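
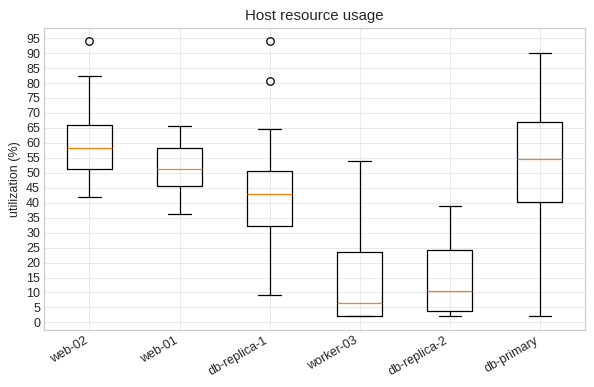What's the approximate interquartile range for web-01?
≈ 15

Q3 ≈ 60, Q1 ≈ 45; IQR ≈ 15.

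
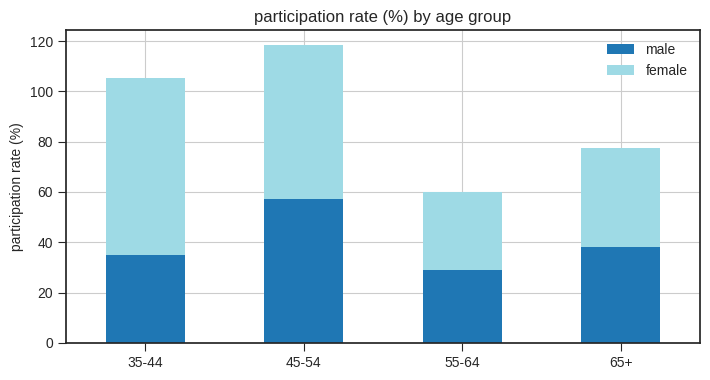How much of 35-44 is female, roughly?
≈ 70

female top ≈ 110, bottom ≈ 40; segment ≈ 70.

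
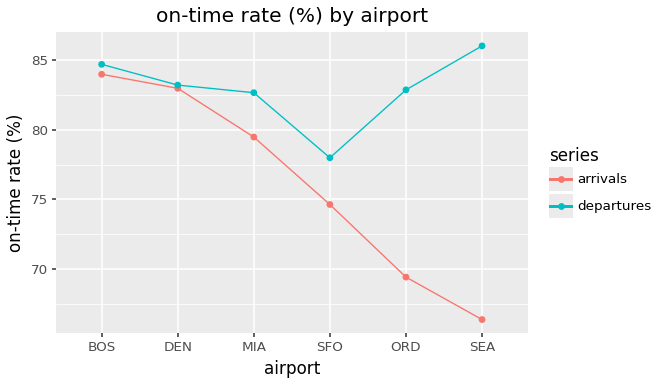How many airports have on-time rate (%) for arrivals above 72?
Above 72: BOS, DEN, MIA, SFO.

4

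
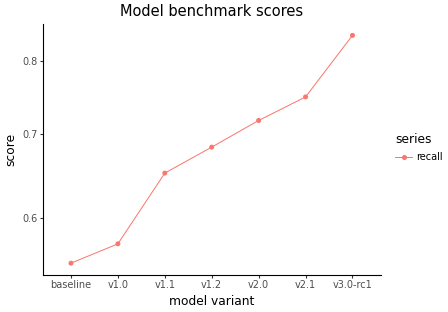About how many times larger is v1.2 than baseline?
v1.2 ≈ 0.70, baseline ≈ 0.55; 0.70/0.55 ≈ 1.27.

≈ 1.27×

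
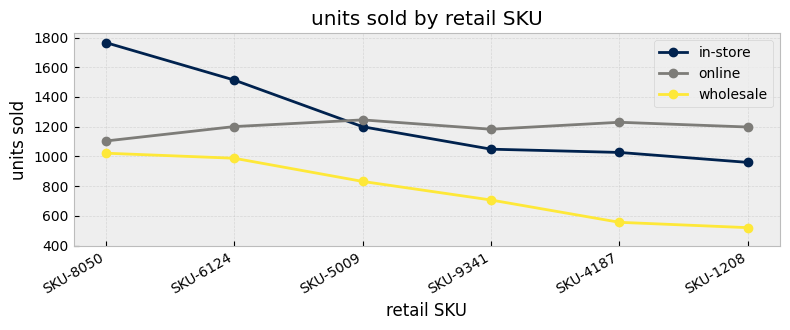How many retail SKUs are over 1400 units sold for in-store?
2

Above 1400: SKU-8050, SKU-6124.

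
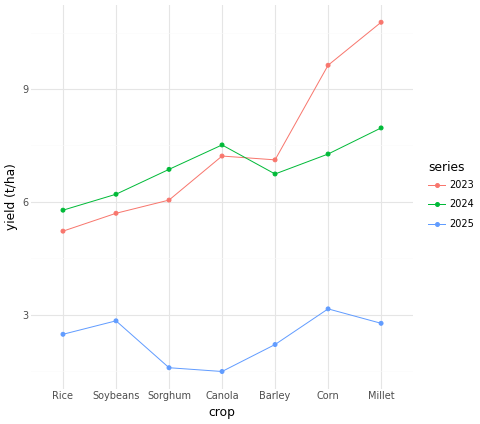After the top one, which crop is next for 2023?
Corn

Top 3 for 2023: Millet ≈ 11, Corn ≈ 10, Canola ≈ 7.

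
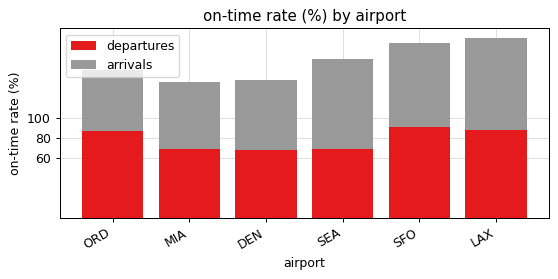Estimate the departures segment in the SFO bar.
≈ 100

departures top ≈ 100, bottom ≈ 0; segment ≈ 100.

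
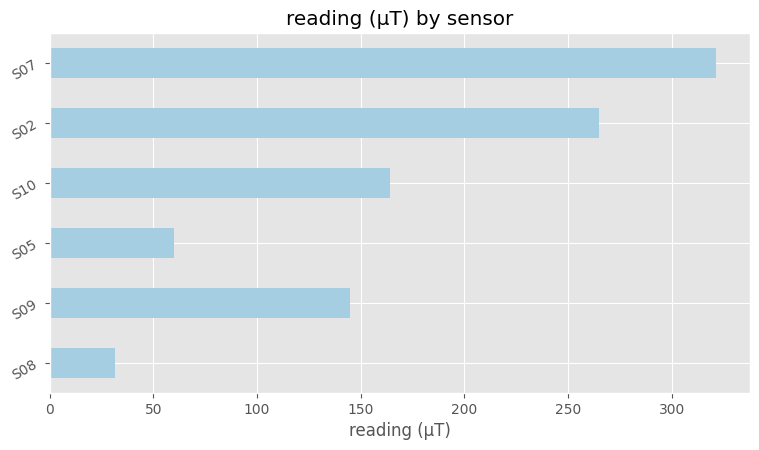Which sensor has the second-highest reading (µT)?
S02

Top 3: S07 ≈ 300, S02 ≈ 250, S10 ≈ 150.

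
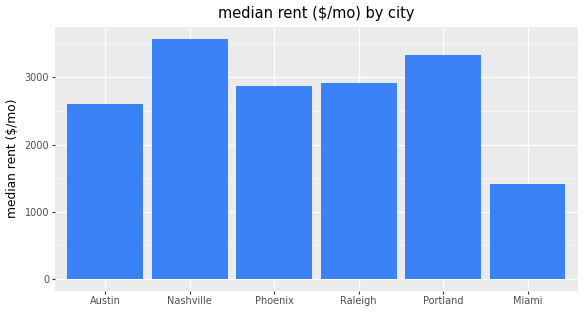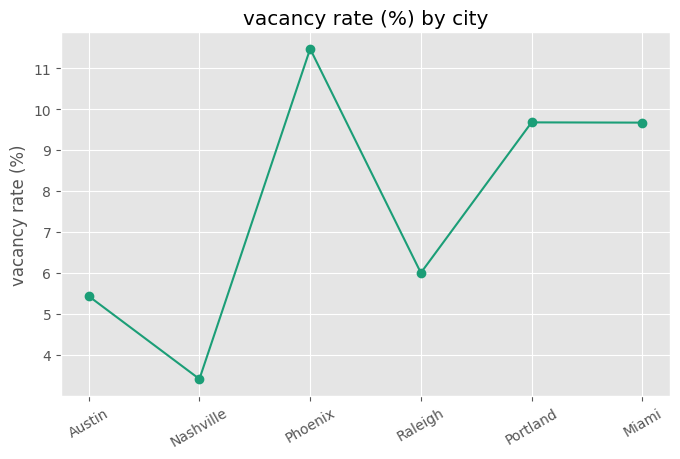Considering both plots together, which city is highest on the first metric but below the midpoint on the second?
Nashville

Chart 2 median vacancy rate (%) ≈ 8; below-median cities: Austin, Nashville, Raleigh. Among those, Nashville has the highest median rent ($/mo) (≈ 3500).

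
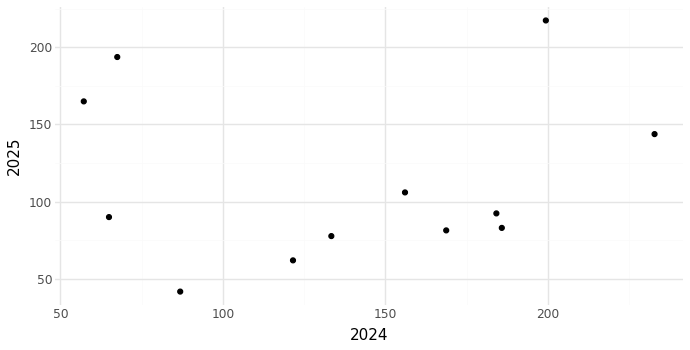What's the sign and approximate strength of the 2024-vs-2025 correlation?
Points are roughly uncorrelated; weak (|r| ≈ 0.1).

no clear correlation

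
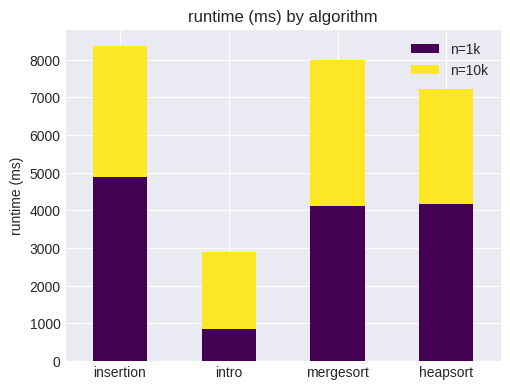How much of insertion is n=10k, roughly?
n=10k top ≈ 8000, bottom ≈ 5000; segment ≈ 3000.

≈ 3000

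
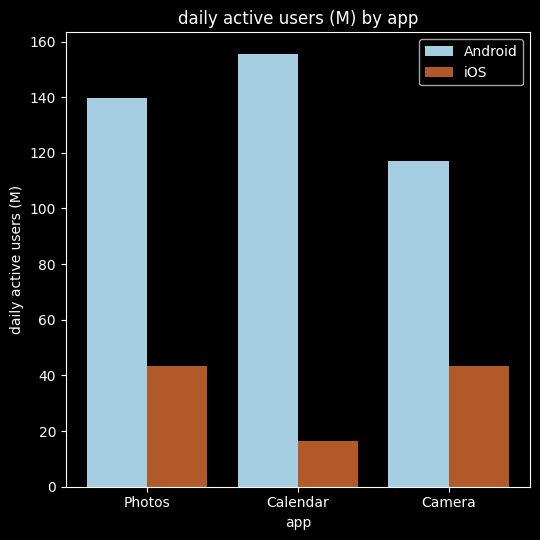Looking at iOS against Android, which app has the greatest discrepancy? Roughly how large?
Calendar, ≈ 140 M

Calendar: iOS ≈ 20, Android ≈ 160 → gap ≈ 140. Next-largest (Photos) is only ≈ 100.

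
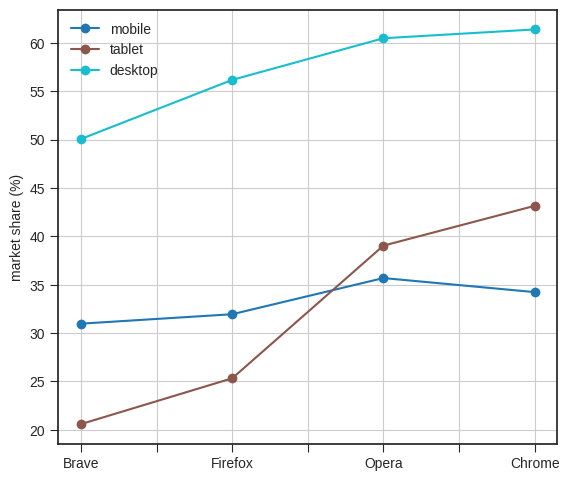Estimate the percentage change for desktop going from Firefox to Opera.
Firefox ≈ 55, Opera ≈ 60; (60 − 55) / 55 ≈ +9.1%.

≈ +9.1%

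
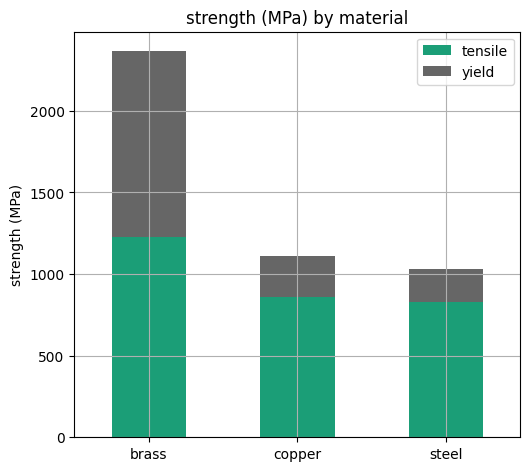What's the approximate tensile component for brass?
≈ 1200

tensile top ≈ 1200, bottom ≈ 0; segment ≈ 1200.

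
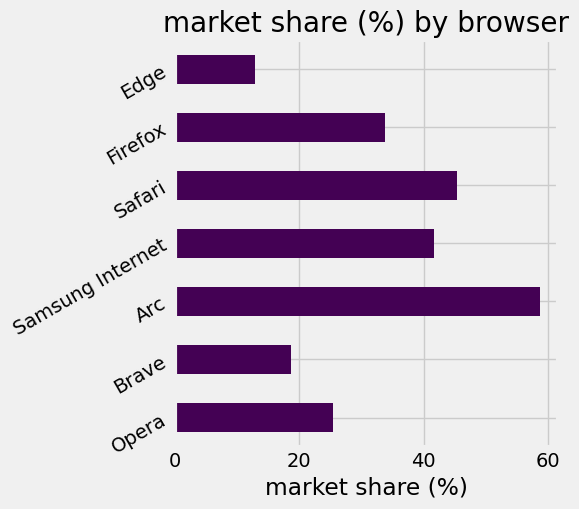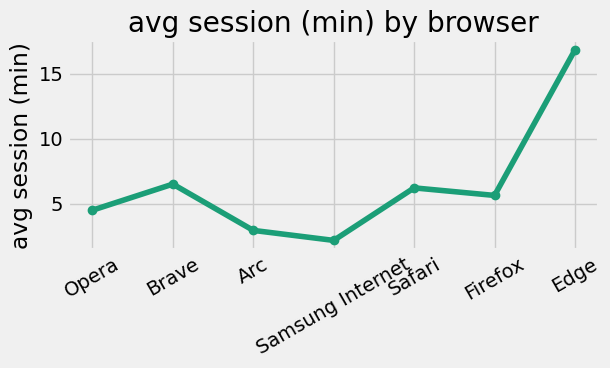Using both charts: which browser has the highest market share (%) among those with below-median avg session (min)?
Chart 2 median avg session (min) ≈ 6; below-median browsers: Opera, Arc, Samsung Internet. Among those, Arc has the highest market share (%) (≈ 60).

Arc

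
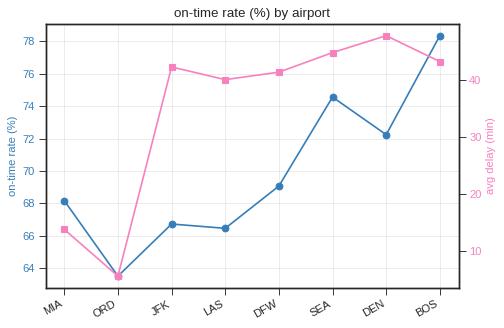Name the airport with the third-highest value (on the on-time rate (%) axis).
Top 4 (on the on-time rate (%) axis): BOS ≈ 78, SEA ≈ 74, DEN ≈ 72, DFW ≈ 70.

DEN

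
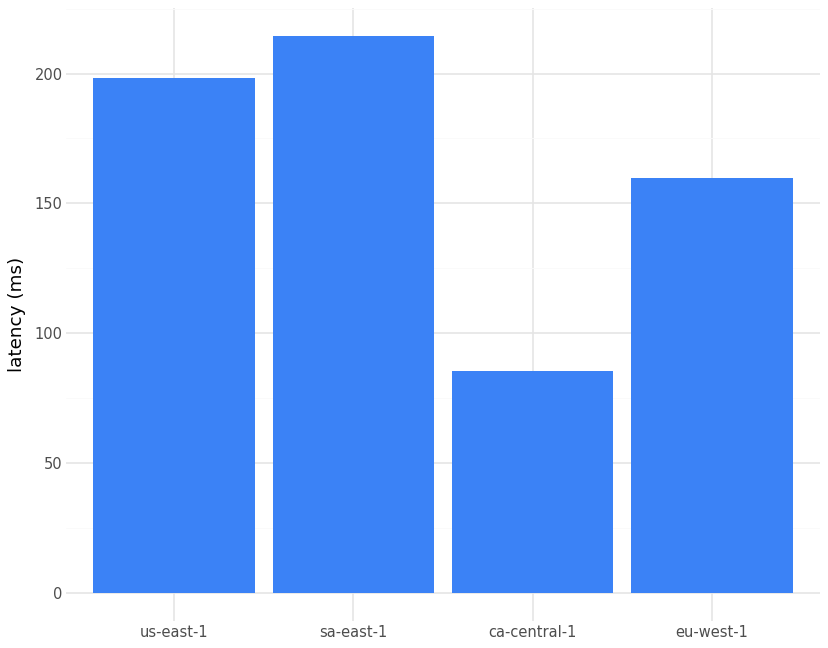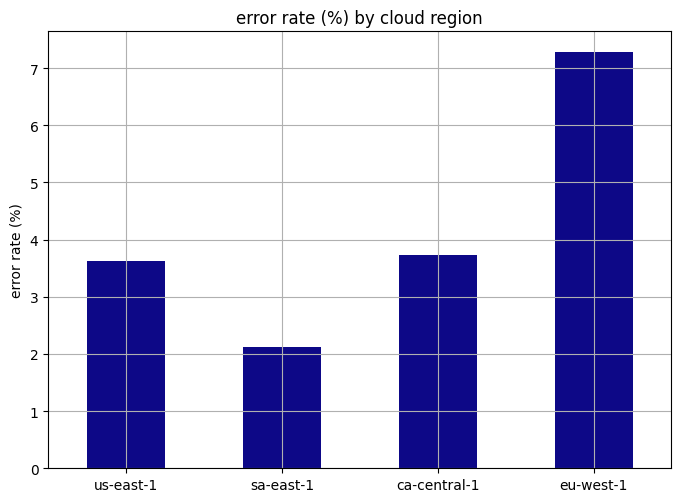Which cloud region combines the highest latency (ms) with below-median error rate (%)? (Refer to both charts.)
sa-east-1

Chart 2 median error rate (%) ≈ 4; below-median cloud regions: us-east-1, sa-east-1. Among those, sa-east-1 has the highest latency (ms) (≈ 220).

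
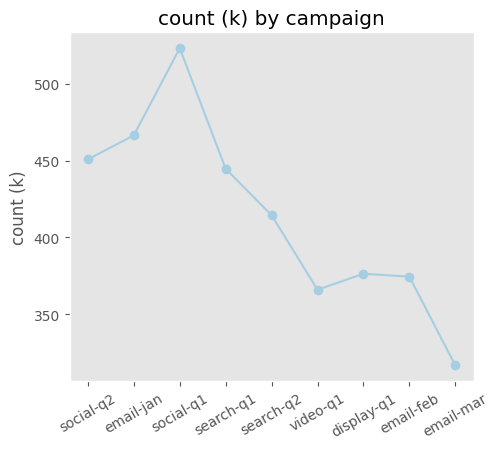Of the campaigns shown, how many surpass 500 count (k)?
1

Above 500: social-q1.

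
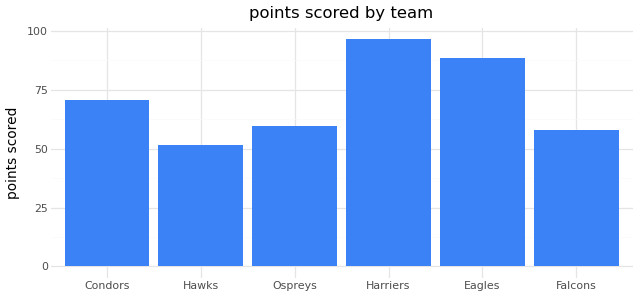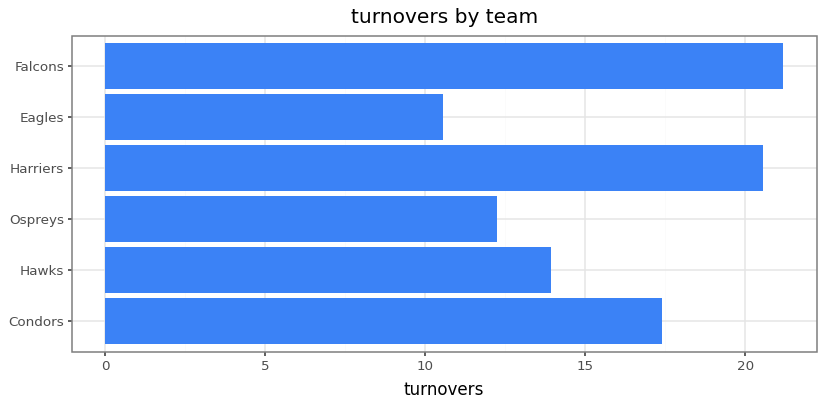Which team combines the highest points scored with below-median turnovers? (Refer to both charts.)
Chart 2 median turnovers ≈ 16; below-median teams: Hawks, Ospreys, Eagles. Among those, Eagles has the highest points scored (≈ 90).

Eagles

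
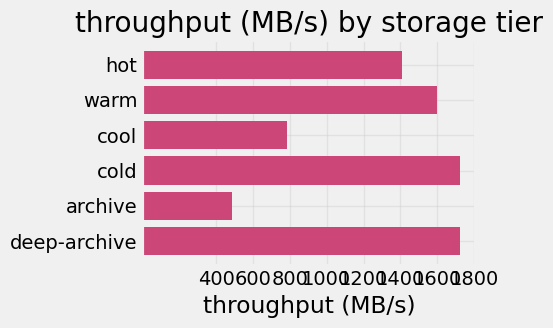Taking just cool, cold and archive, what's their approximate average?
(800 + 1800 + 400) / 3 ≈ 1000.

≈ 1000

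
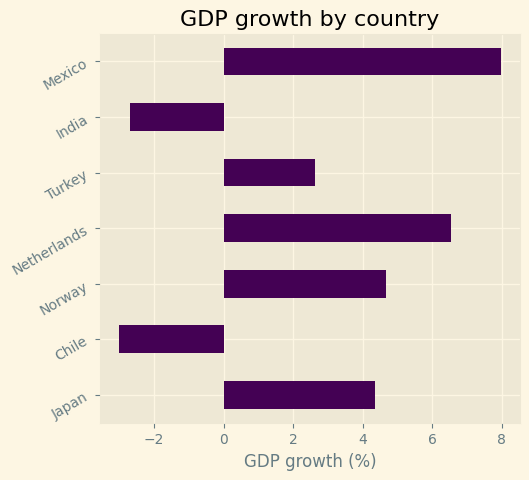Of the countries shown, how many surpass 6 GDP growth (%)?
2

Above 6: Netherlands, Mexico.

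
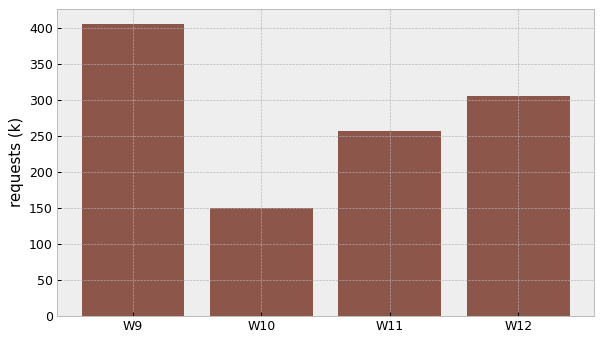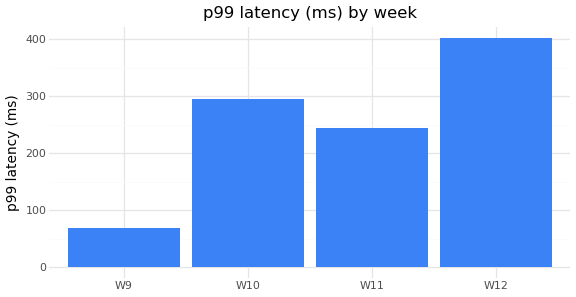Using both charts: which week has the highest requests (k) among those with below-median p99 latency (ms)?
W9

Chart 2 median p99 latency (ms) ≈ 250; below-median weeks: W9, W11. Among those, W9 has the highest requests (k) (≈ 400).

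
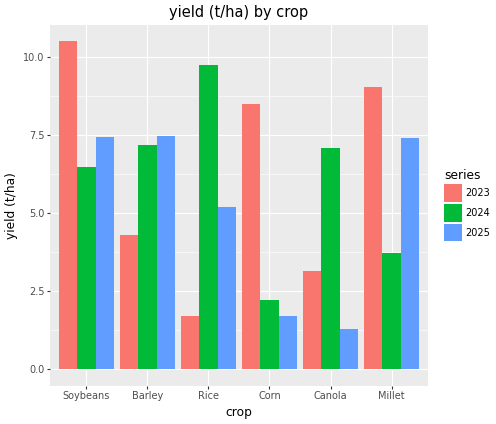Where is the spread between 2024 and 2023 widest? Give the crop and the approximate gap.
Rice: 2024 ≈ 10, 2023 ≈ 2 → gap ≈ 8. Next-largest (Corn) is only ≈ 7.

Rice, ≈ 8 t/ha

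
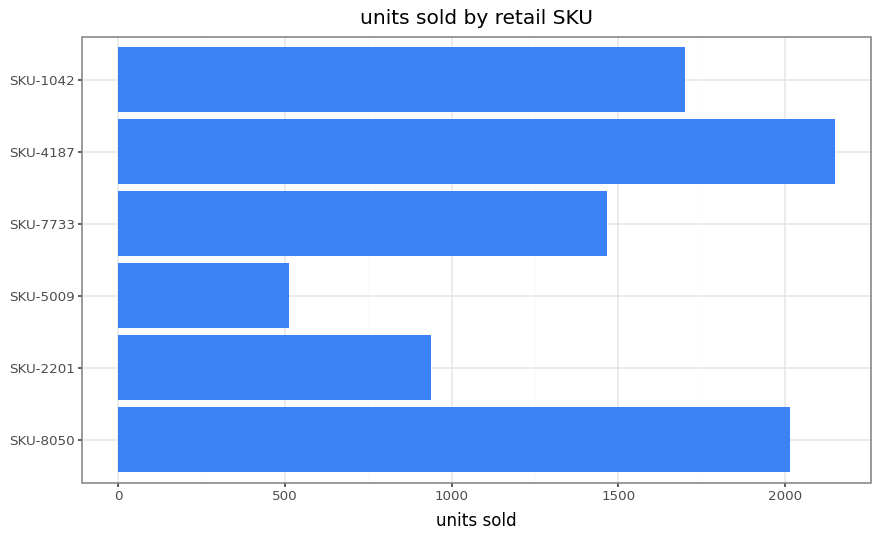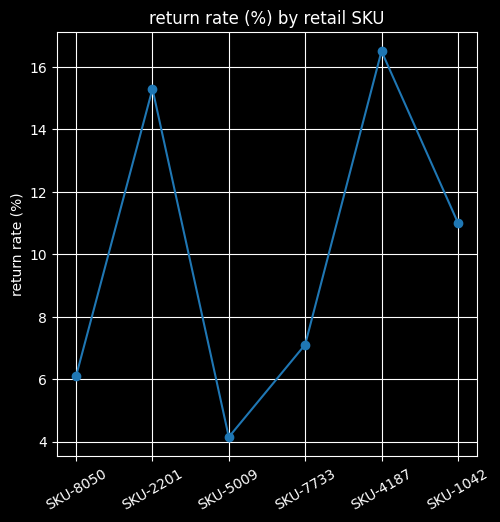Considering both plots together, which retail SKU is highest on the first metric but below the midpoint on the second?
Chart 2 median return rate (%) ≈ 10; below-median retail SKUs: SKU-8050, SKU-5009, SKU-7733. Among those, SKU-8050 has the highest units sold (≈ 2000).

SKU-8050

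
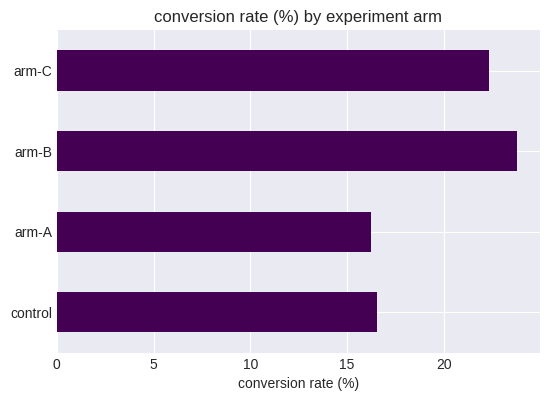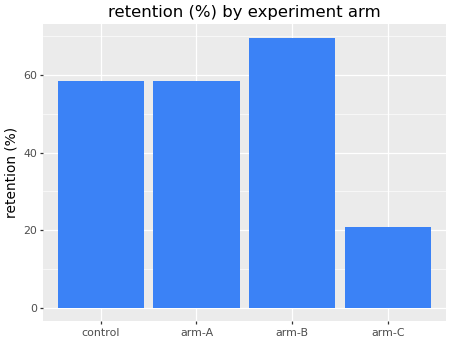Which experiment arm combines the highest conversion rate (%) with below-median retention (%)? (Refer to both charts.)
Chart 2 median retention (%) ≈ 60; below-median experiment arms: control, arm-C. Among those, arm-C has the highest conversion rate (%) (≈ 20).

arm-C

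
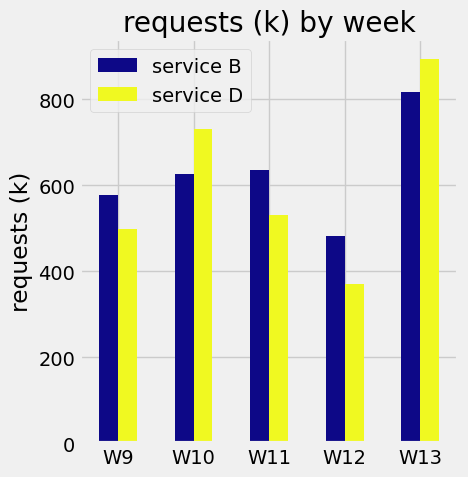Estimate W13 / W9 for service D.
W13 ≈ 900, W9 ≈ 500; 900/500 ≈ 1.8.

≈ 1.8×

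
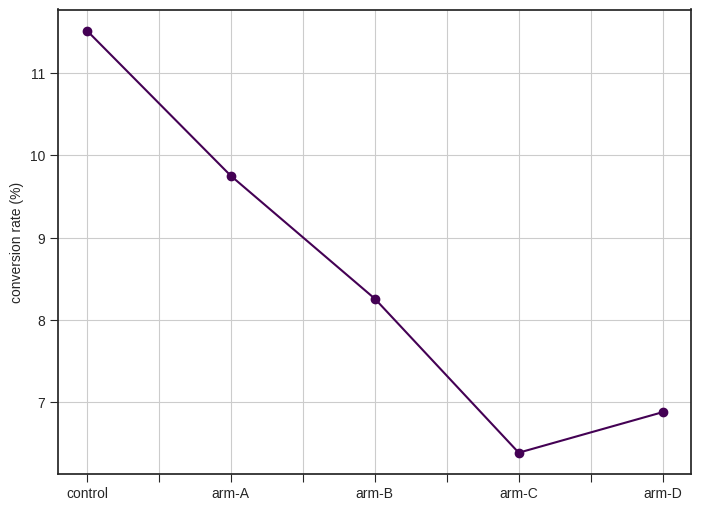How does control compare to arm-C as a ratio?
control ≈ 11.5, arm-C ≈ 6.5; 11.5/6.5 ≈ 1.77.

≈ 1.77×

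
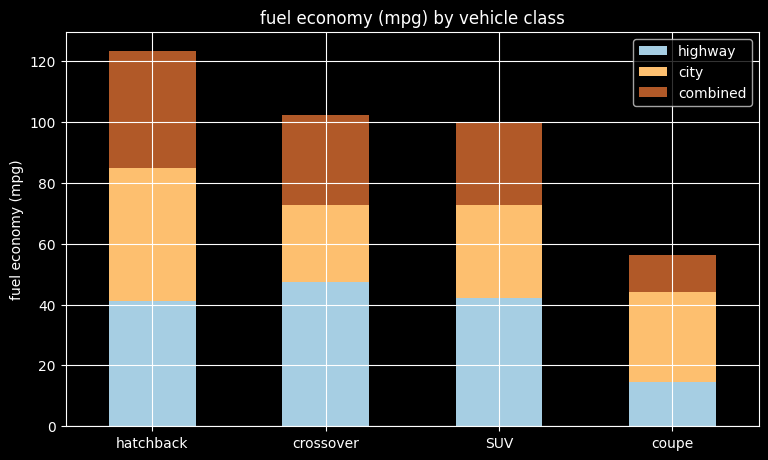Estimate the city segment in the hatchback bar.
≈ 40

city top ≈ 80, bottom ≈ 40; segment ≈ 40.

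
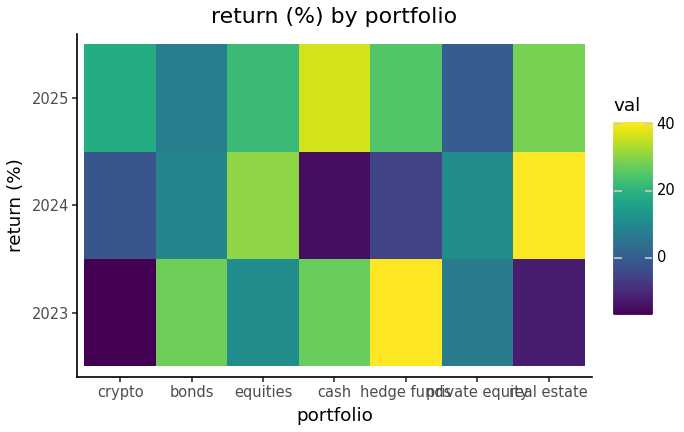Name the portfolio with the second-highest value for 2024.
Top 3 for 2024: real estate ≈ 40, equities ≈ 30, private equity ≈ 10.

equities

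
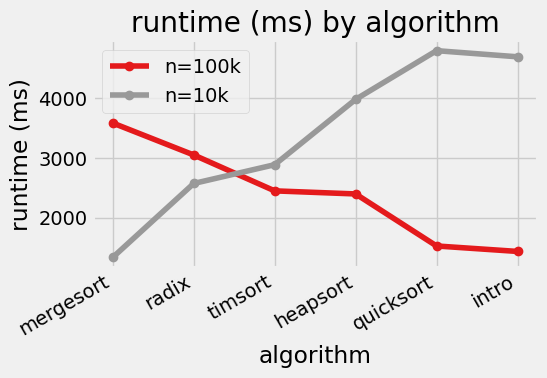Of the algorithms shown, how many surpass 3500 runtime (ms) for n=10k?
Above 3500: heapsort, quicksort, intro.

3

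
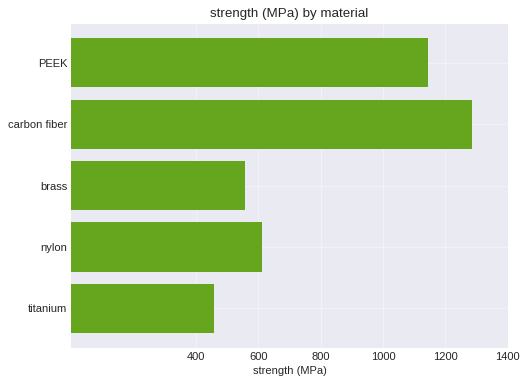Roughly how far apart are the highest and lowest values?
Max carbon fiber ≈ 1200, min titanium ≈ 400; range ≈ 800.

≈ 800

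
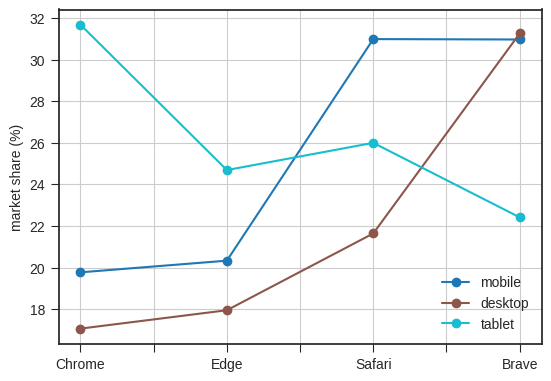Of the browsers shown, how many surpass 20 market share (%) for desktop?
Above 20: Safari, Brave.

2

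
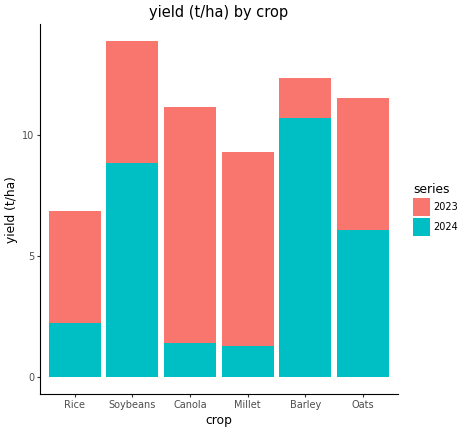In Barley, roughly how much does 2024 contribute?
2024 top ≈ 10, bottom ≈ 0; segment ≈ 10.

≈ 10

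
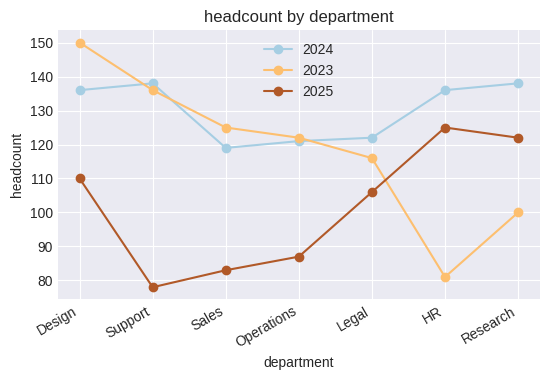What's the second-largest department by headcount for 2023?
Top 3 for 2023: Design ≈ 150, Support ≈ 140, Sales ≈ 120.

Support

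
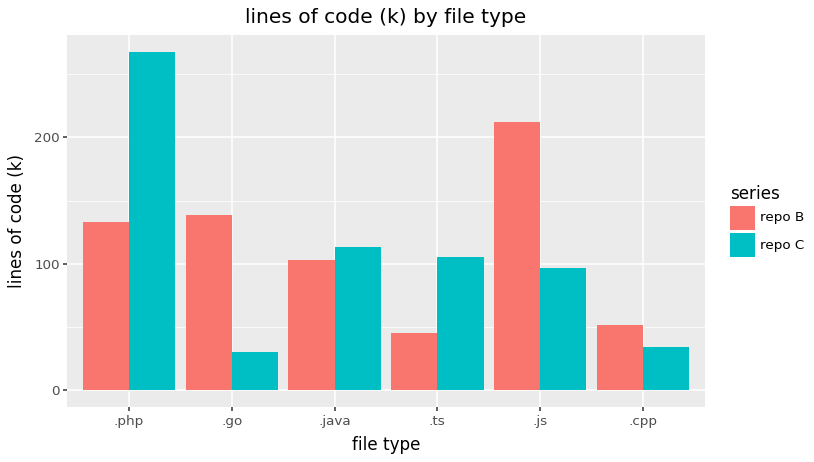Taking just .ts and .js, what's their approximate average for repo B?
(50 + 200) / 2 ≈ 125.

≈ 125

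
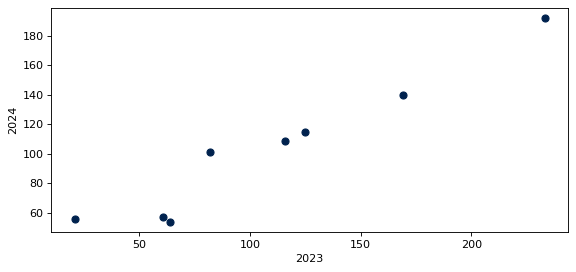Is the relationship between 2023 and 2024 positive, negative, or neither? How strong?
Points are positively correlated; strong (|r| ≈ 1.0).

positive, strong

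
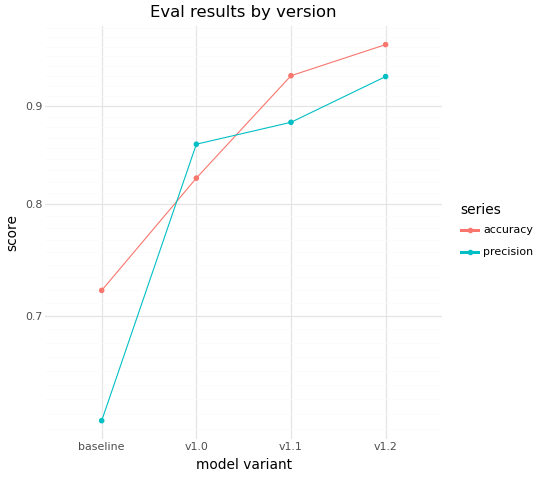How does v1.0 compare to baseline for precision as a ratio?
≈ 1.42×

v1.0 ≈ 0.85, baseline ≈ 0.60; 0.85/0.60 ≈ 1.42.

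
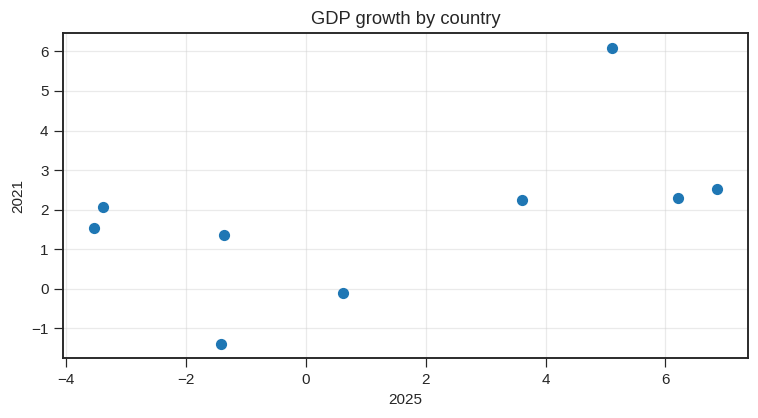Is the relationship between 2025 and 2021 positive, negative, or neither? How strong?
Points are positively correlated; moderate (|r| ≈ 0.5).

positive, moderate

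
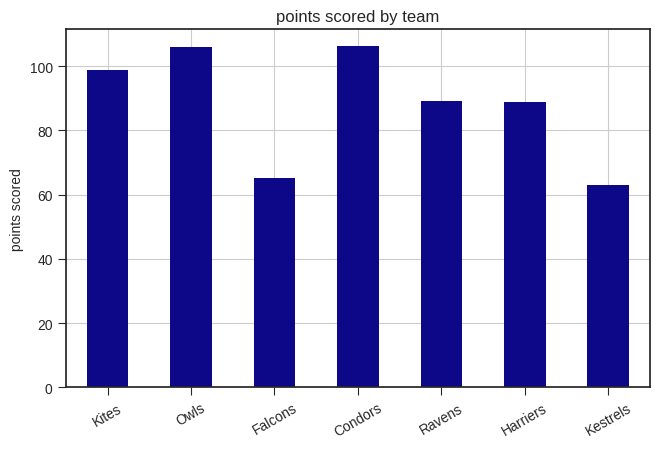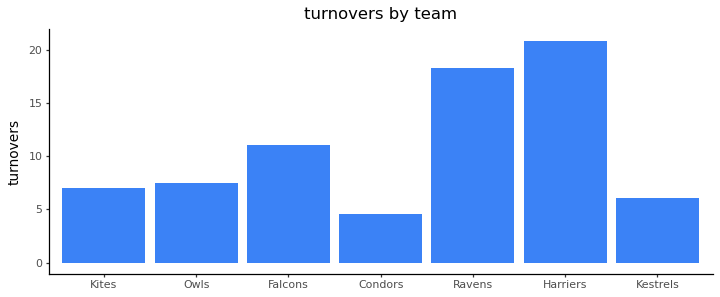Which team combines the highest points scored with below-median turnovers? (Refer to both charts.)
Condors

Chart 2 median turnovers ≈ 8; below-median teams: Kites, Condors, Kestrels. Among those, Condors has the highest points scored (≈ 110).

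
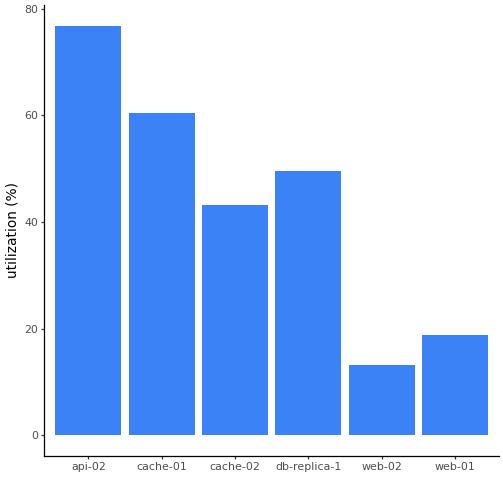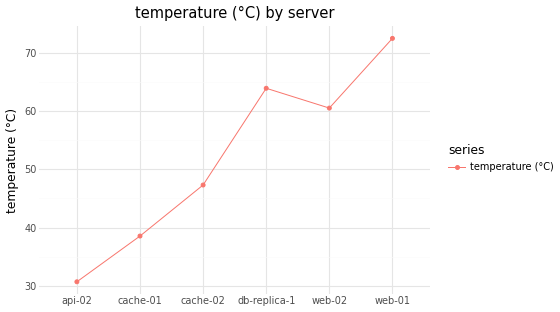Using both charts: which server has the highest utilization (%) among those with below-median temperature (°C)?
api-02

Chart 2 median temperature (°C) ≈ 50; below-median servers: api-02, cache-01, cache-02. Among those, api-02 has the highest utilization (%) (≈ 80).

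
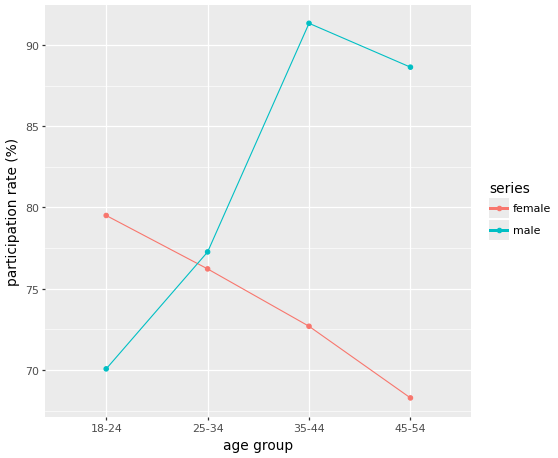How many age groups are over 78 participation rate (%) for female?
1

Above 78: 18-24.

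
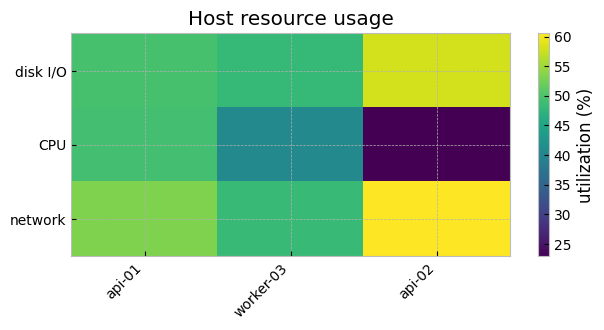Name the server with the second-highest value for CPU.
Top 3 for CPU: api-01 ≈ 50, worker-03 ≈ 40, api-02 ≈ 25.

worker-03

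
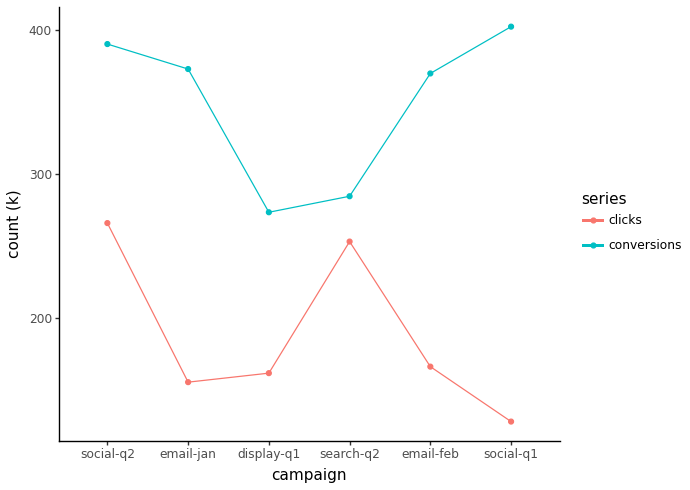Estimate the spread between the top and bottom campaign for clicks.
Max social-q2 ≈ 275, min social-q1 ≈ 125; range ≈ 150.

≈ 150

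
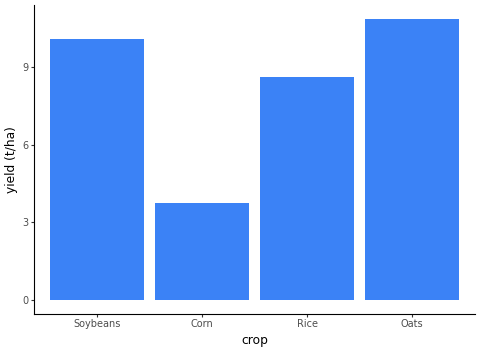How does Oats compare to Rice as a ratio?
Oats ≈ 11, Rice ≈ 9; 11/9 ≈ 1.22.

≈ 1.22×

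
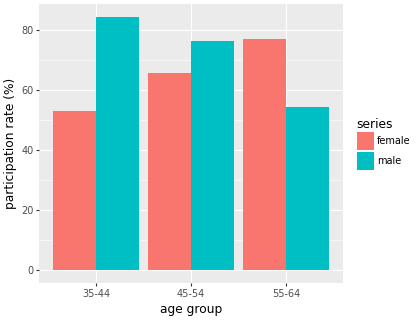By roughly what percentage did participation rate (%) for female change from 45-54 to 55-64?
≈ +14.3%

45-54 ≈ 70, 55-64 ≈ 80; (80 − 70) / 70 ≈ +14.3%.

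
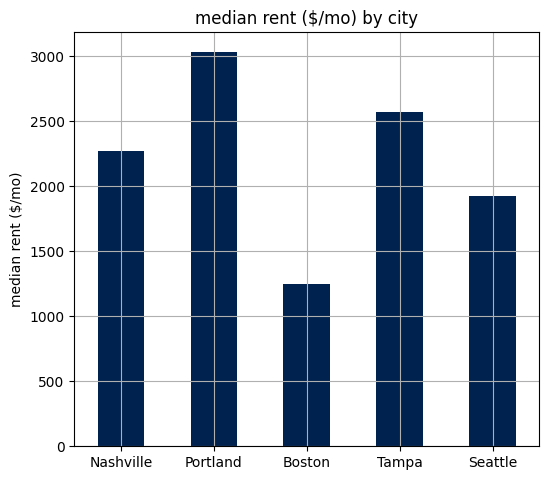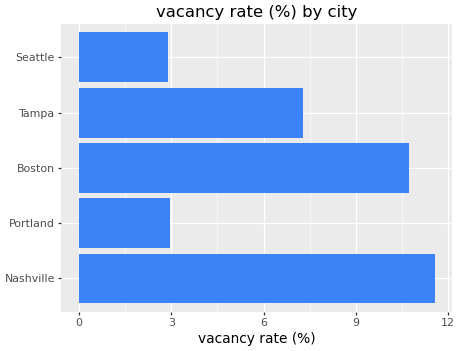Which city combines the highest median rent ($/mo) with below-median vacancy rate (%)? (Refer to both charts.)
Portland

Chart 2 median vacancy rate (%) ≈ 8; below-median cities: Portland, Seattle. Among those, Portland has the highest median rent ($/mo) (≈ 3000).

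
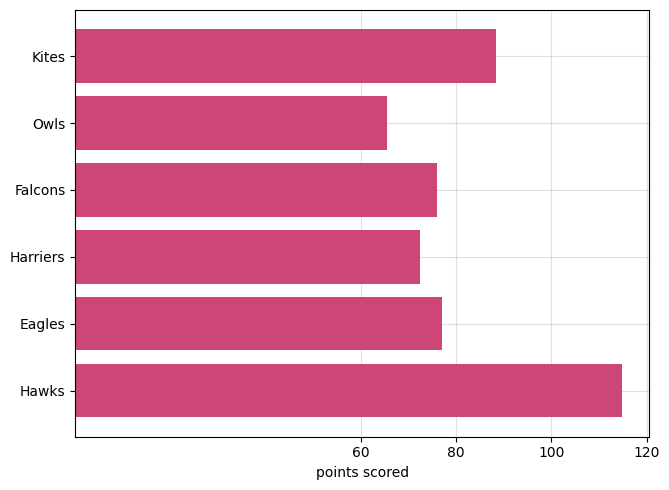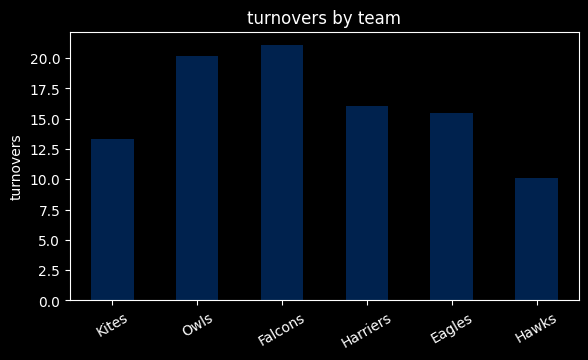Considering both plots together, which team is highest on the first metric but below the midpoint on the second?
Chart 2 median turnovers ≈ 16; below-median teams: Kites, Eagles, Hawks. Among those, Hawks has the highest points scored (≈ 120).

Hawks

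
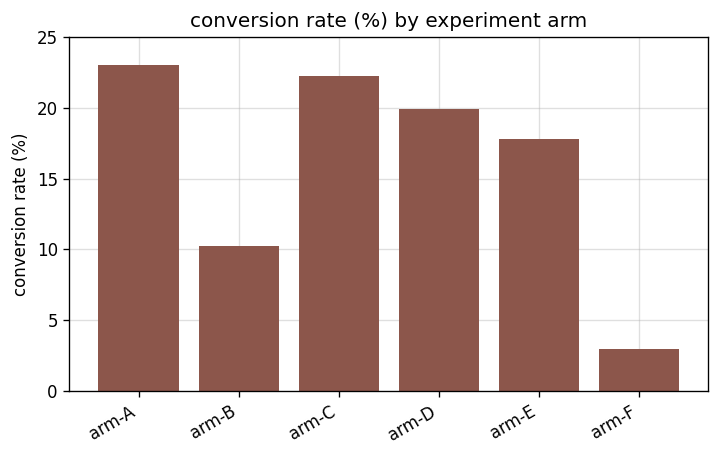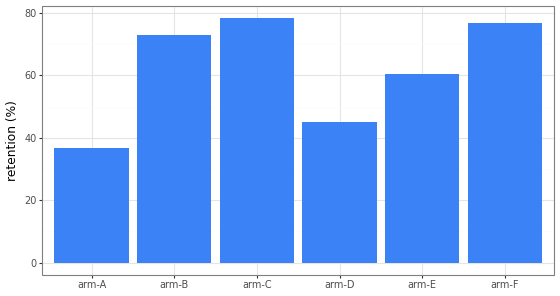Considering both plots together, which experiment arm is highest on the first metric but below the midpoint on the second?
arm-A

Chart 2 median retention (%) ≈ 70; below-median experiment arms: arm-A, arm-D, arm-E. Among those, arm-A has the highest conversion rate (%) (≈ 25).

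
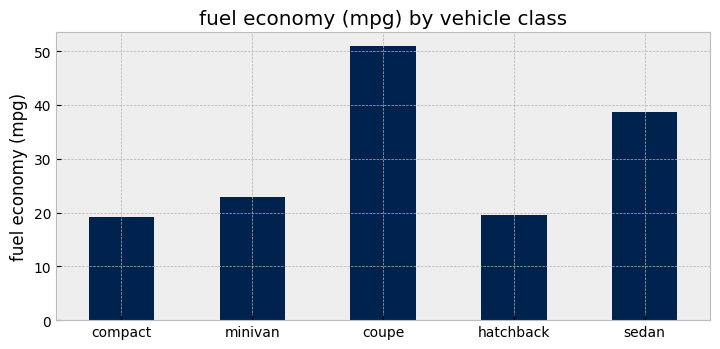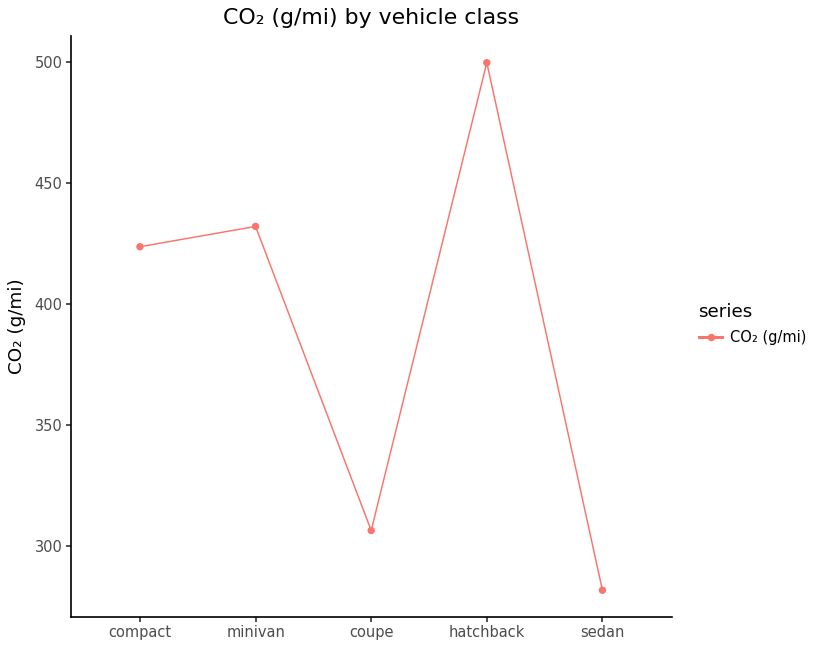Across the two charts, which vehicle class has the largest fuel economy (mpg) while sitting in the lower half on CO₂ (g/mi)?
coupe

Chart 2 median CO₂ (g/mi) ≈ 400; below-median vehicle classes: coupe, sedan. Among those, coupe has the highest fuel economy (mpg) (≈ 50).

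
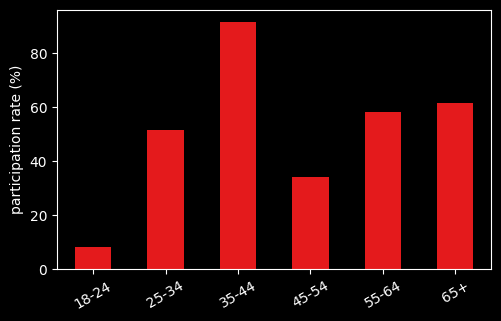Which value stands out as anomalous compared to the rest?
18-24 ≈ 10; the rest sit between ≈ 30 and ≈ 90.

18-24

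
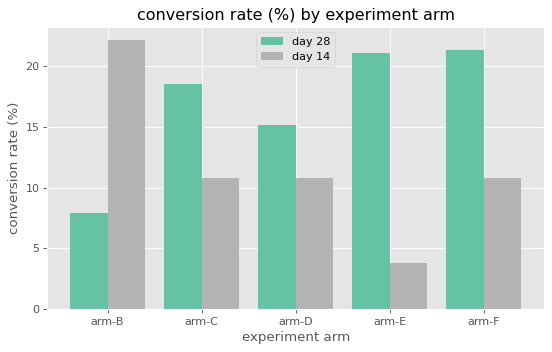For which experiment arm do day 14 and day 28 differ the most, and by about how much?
arm-E, ≈ 18 %

arm-E: day 14 ≈ 4, day 28 ≈ 22 → gap ≈ 18. Next-largest (arm-B) is only ≈ 14.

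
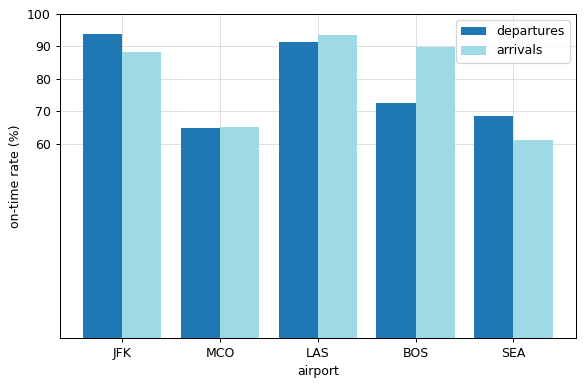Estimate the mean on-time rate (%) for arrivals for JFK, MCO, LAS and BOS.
(90 + 70 + 90 + 90) / 4 ≈ 85.

≈ 85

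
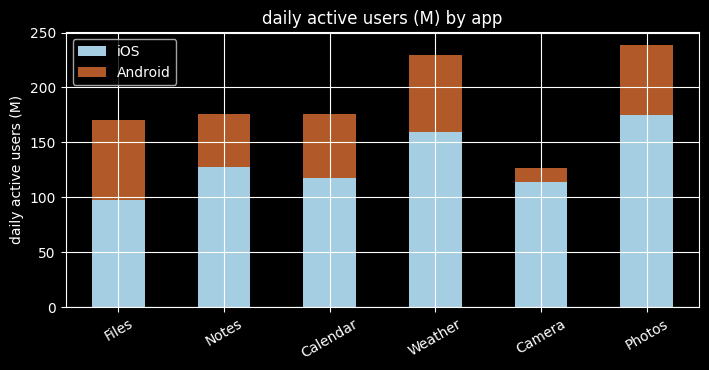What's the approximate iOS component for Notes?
iOS top ≈ 120, bottom ≈ 0; segment ≈ 120.

≈ 120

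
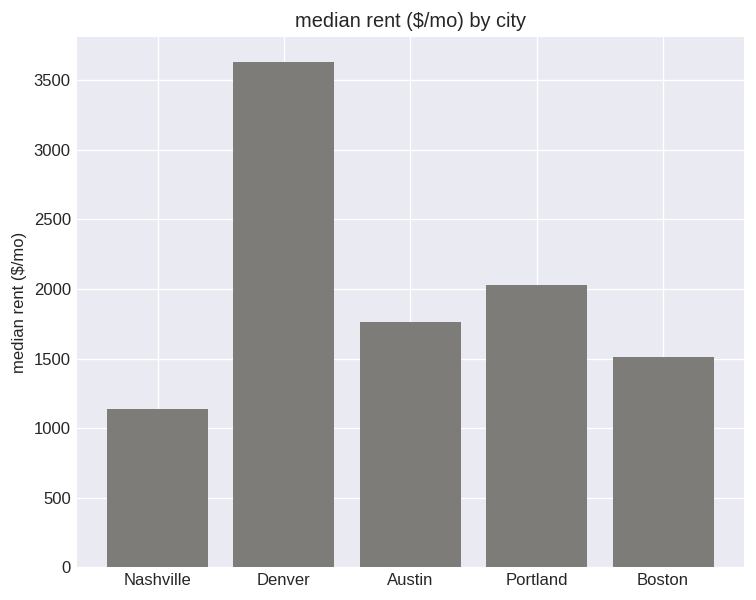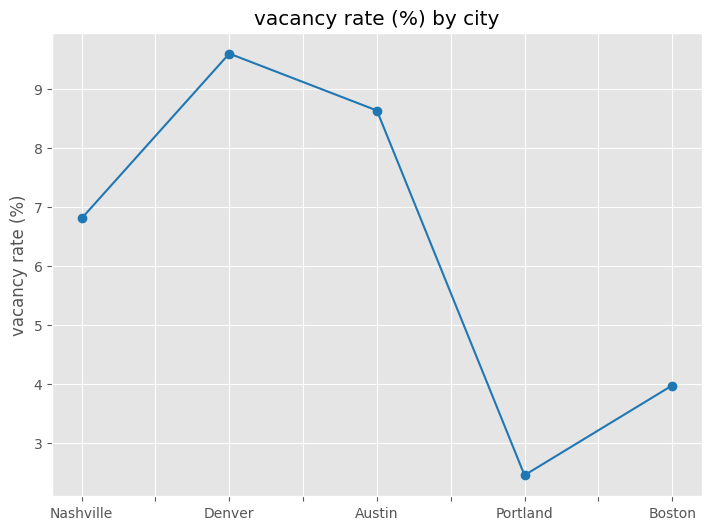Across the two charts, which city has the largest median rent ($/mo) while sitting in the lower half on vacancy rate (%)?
Chart 2 median vacancy rate (%) ≈ 7; below-median cities: Portland, Boston. Among those, Portland has the highest median rent ($/mo) (≈ 2000).

Portland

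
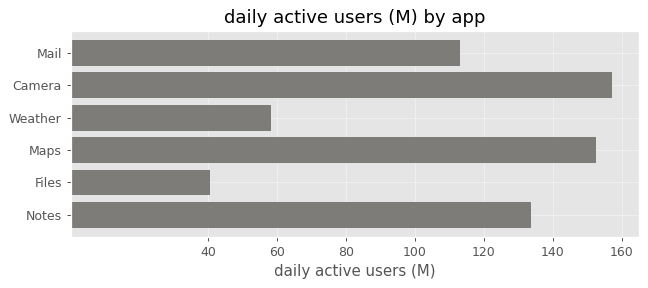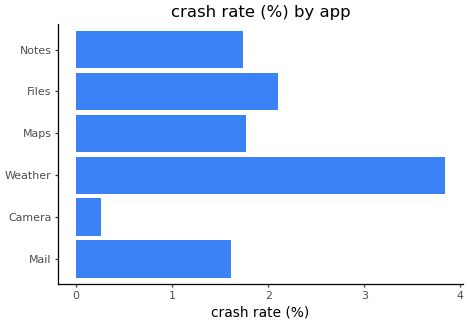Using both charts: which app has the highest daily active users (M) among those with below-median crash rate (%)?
Camera

Chart 2 median crash rate (%) ≈ 2; below-median apps: Mail, Camera, Notes. Among those, Camera has the highest daily active users (M) (≈ 160).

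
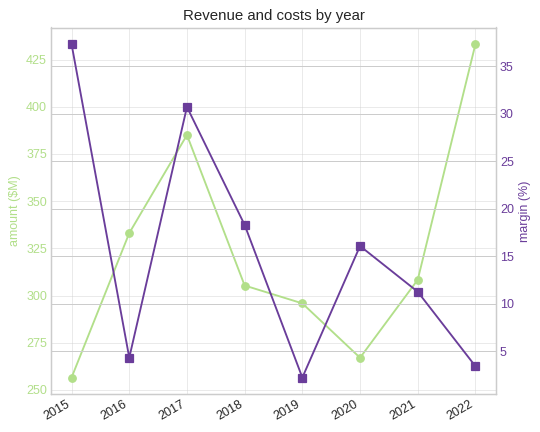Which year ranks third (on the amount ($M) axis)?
2016

Top 4 (on the amount ($M) axis): 2022 ≈ 440, 2017 ≈ 380, 2016 ≈ 340, 2021 ≈ 300.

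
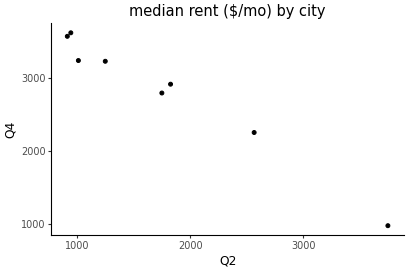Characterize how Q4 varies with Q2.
negative, strong

Points are negatively correlated; strong (|r| ≈ 1.0).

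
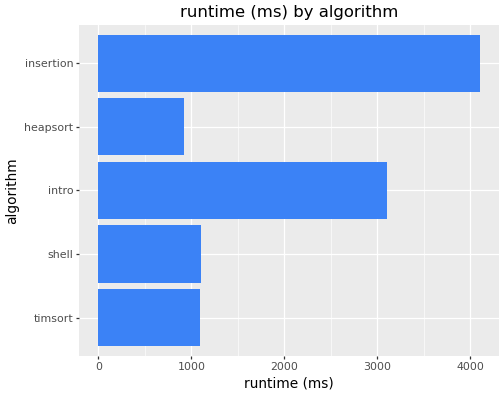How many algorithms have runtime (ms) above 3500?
Above 3500: insertion.

1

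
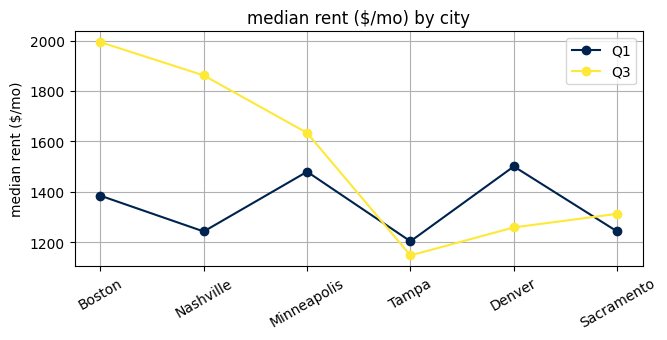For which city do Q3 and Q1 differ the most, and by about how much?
Nashville, ≈ 700 $/mo

Nashville: Q3 ≈ 1900, Q1 ≈ 1200 → gap ≈ 700. Next-largest (Boston) is only ≈ 600.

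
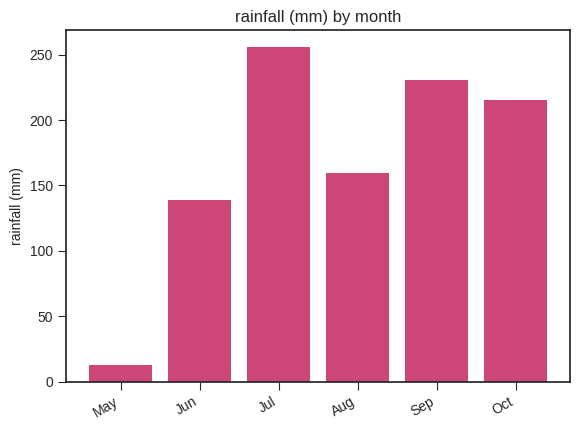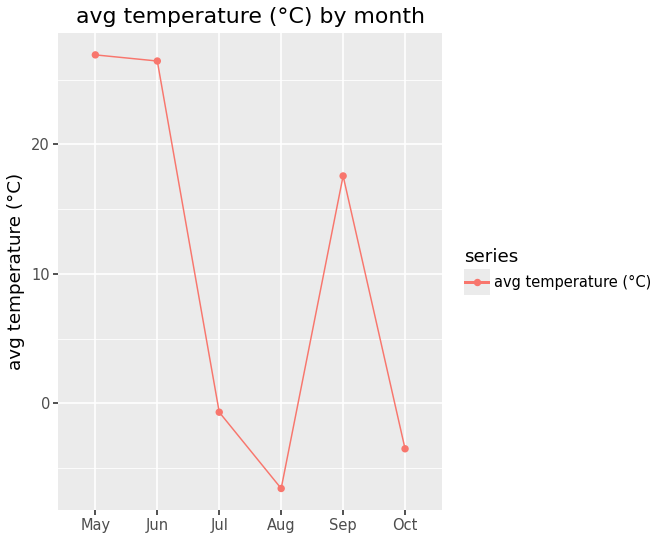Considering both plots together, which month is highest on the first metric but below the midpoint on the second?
Jul

Chart 2 median avg temperature (°C) ≈ 10; below-median months: Jul, Aug, Oct. Among those, Jul has the highest rainfall (mm) (≈ 250).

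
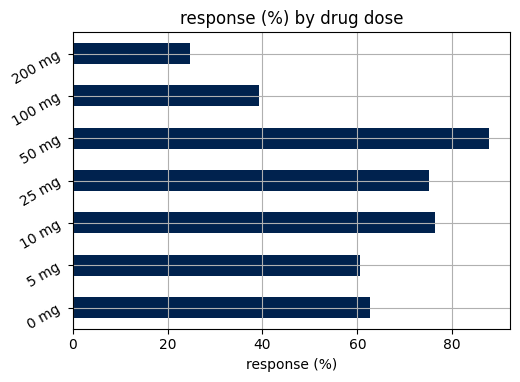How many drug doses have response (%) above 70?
Above 70: 10 mg, 25 mg, 50 mg.

3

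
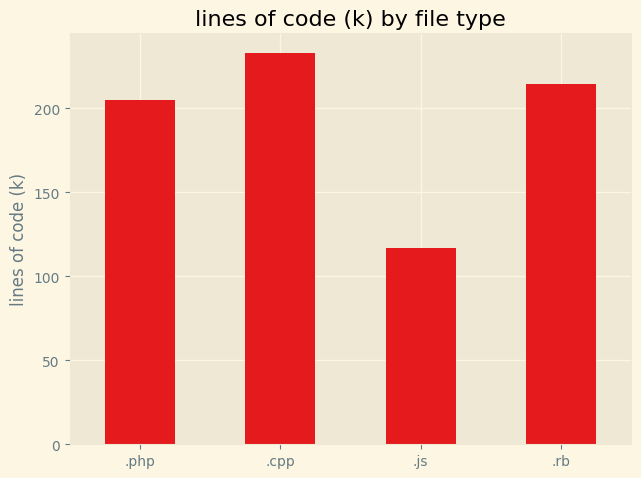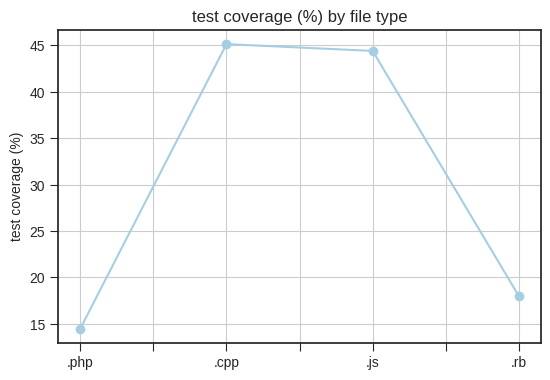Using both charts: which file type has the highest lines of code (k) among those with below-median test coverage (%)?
Chart 2 median test coverage (%) ≈ 30; below-median file types: .php, .rb. Among those, .rb has the highest lines of code (k) (≈ 225).

.rb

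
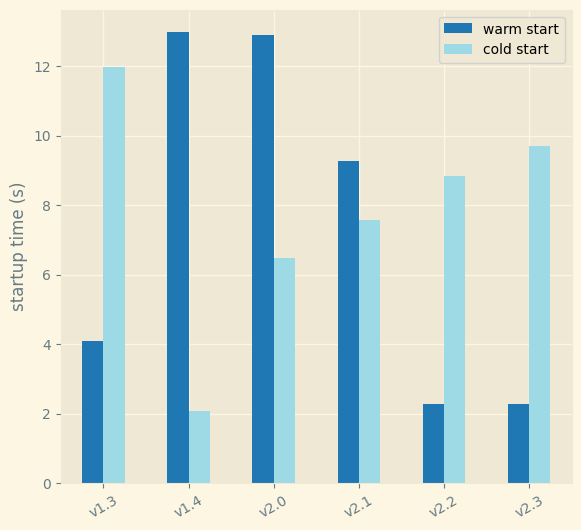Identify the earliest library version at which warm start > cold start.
v1.4

v1.3: warm start ≈ 4 vs cold start ≈ 12 (not yet); v1.4: warm start ≈ 12 vs cold start ≈ 2 (first crossover).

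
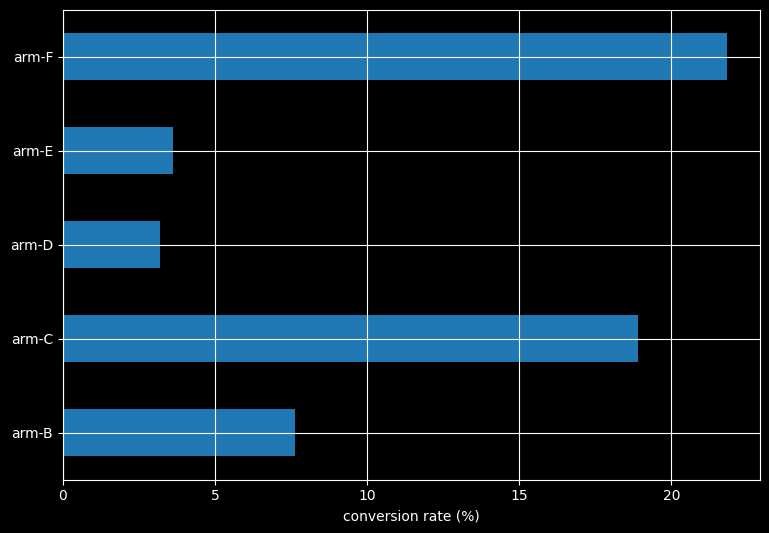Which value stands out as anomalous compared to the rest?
arm-F ≈ 22; the rest sit between ≈ 4 and ≈ 18.

arm-F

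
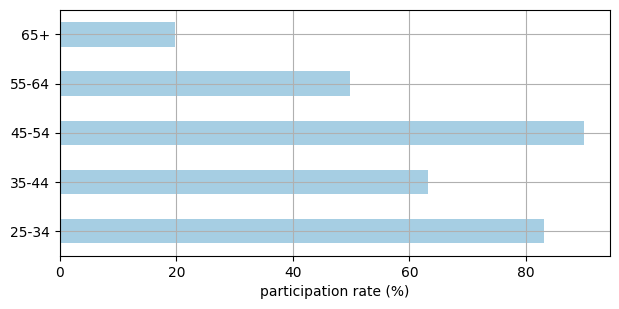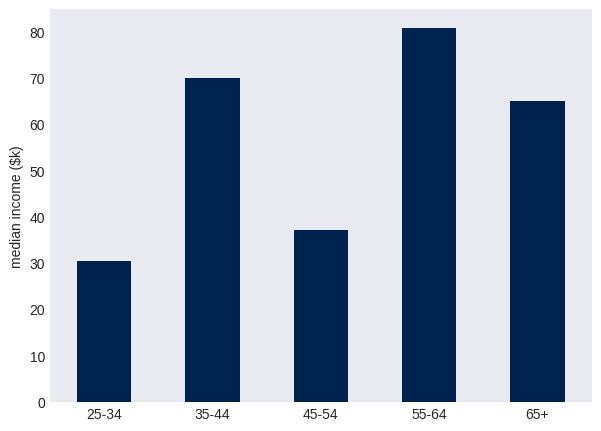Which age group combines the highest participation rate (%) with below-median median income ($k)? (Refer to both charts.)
Chart 2 median median income ($k) ≈ 60; below-median age groups: 25-34, 45-54. Among those, 45-54 has the highest participation rate (%) (≈ 90).

45-54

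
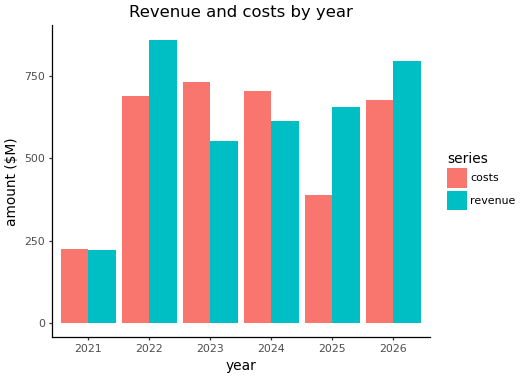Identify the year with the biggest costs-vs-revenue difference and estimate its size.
2025: costs ≈ 400, revenue ≈ 700 → gap ≈ 300. Next-largest (2023) is only ≈ 100.

2025, ≈ 300 $M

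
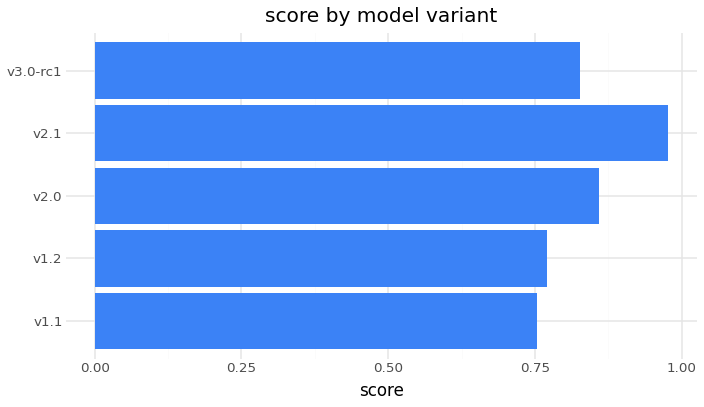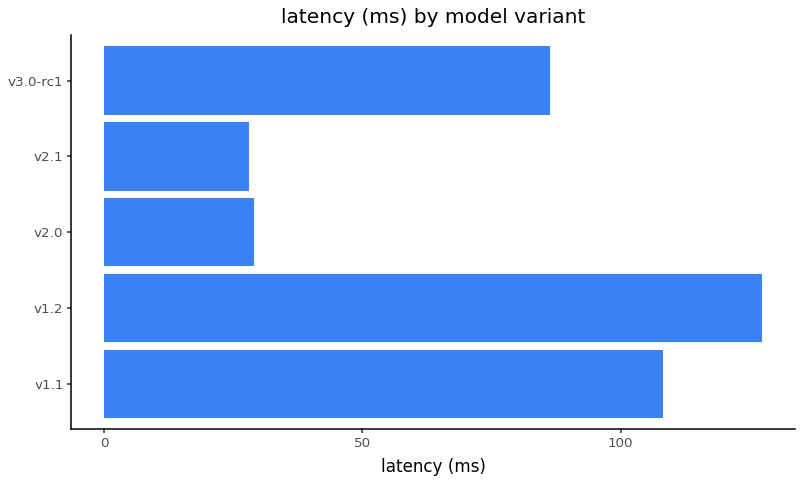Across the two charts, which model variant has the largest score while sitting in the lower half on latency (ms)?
Chart 2 median latency (ms) ≈ 80; below-median model variants: v2.0, v2.1. Among those, v2.1 has the highest score (≈ 1).

v2.1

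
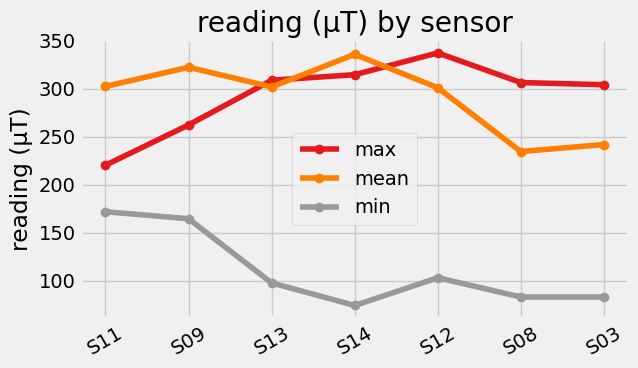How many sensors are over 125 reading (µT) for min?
2

Above 125: S11, S09.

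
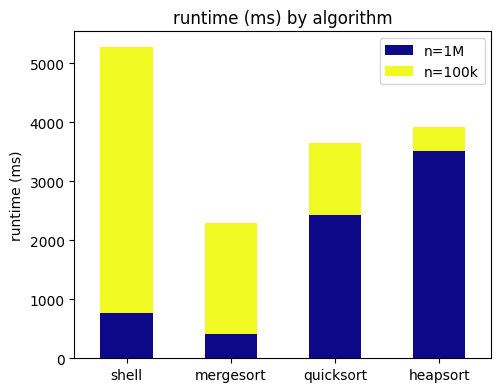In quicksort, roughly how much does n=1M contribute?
≈ 2500

n=1M top ≈ 2500, bottom ≈ 0; segment ≈ 2500.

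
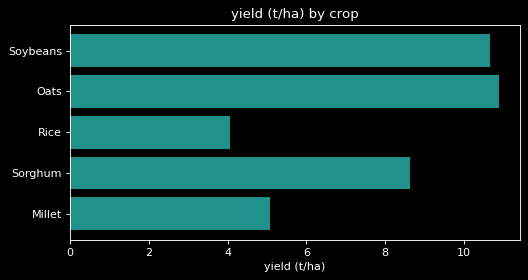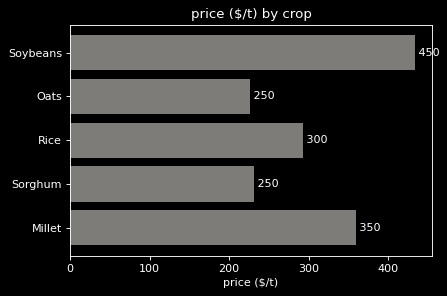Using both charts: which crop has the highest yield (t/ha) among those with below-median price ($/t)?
Chart 2 median price ($/t) ≈ 300; below-median crops: Oats, Sorghum. Among those, Oats has the highest yield (t/ha) (≈ 11).

Oats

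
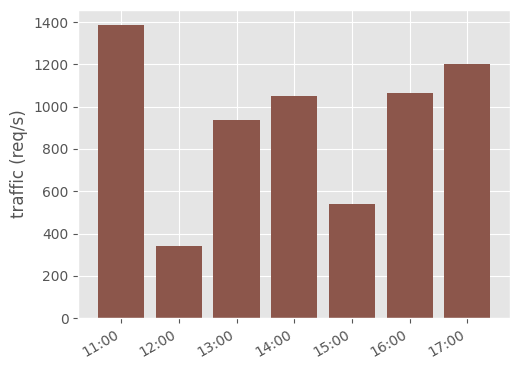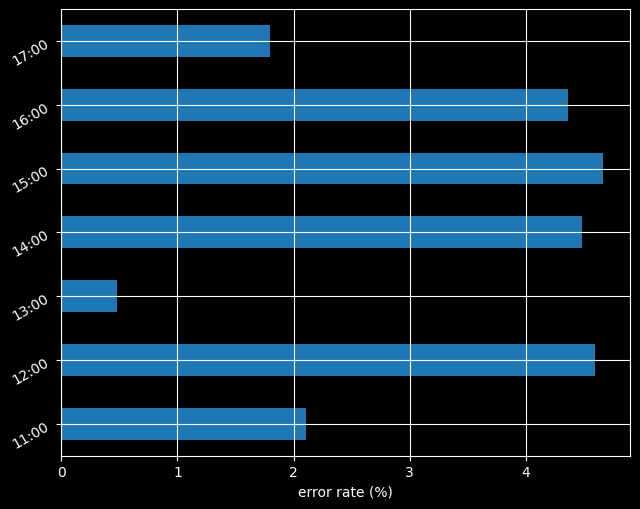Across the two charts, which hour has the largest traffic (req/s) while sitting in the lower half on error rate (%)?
11:00

Chart 2 median error rate (%) ≈ 4.5; below-median hours: 11:00, 13:00, 17:00. Among those, 11:00 has the highest traffic (req/s) (≈ 1400).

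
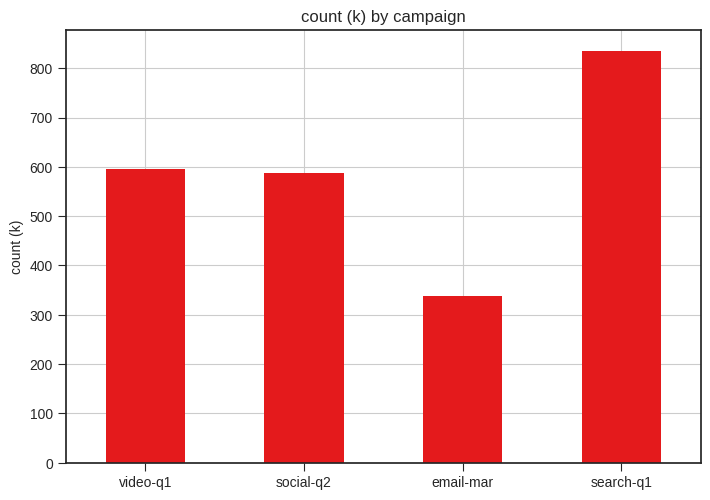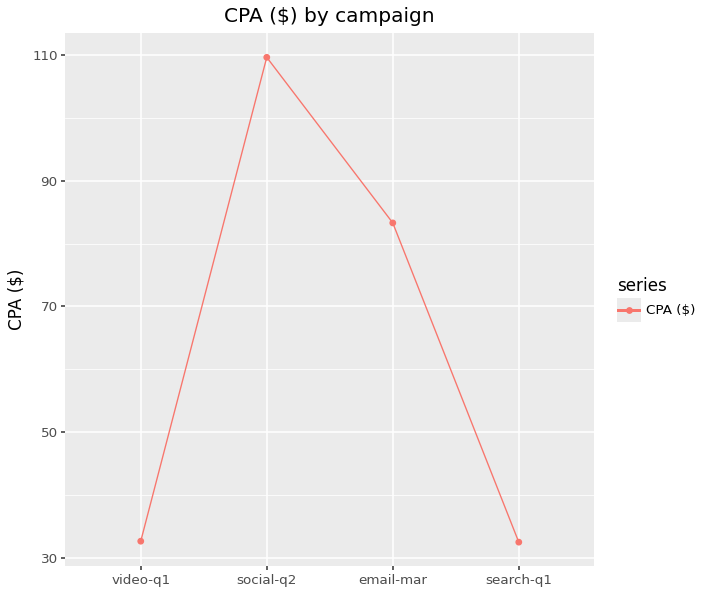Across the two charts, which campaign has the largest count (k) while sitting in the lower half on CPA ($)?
search-q1

Chart 2 median CPA ($) ≈ 60; below-median campaigns: video-q1, search-q1. Among those, search-q1 has the highest count (k) (≈ 800).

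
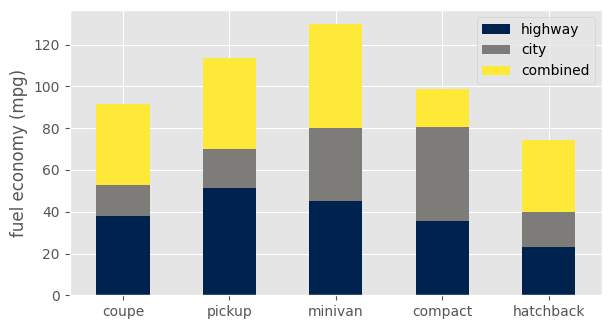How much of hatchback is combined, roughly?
≈ 40

combined top ≈ 80, bottom ≈ 40; segment ≈ 40.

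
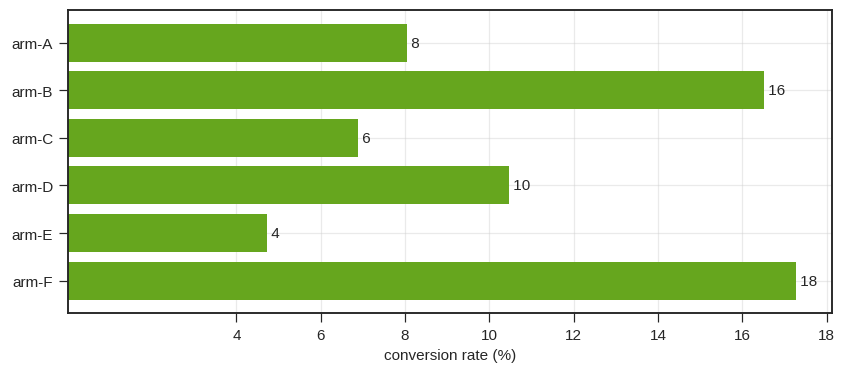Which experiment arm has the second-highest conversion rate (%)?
Top 3: arm-F ≈ 18, arm-B ≈ 16, arm-D ≈ 10.

arm-B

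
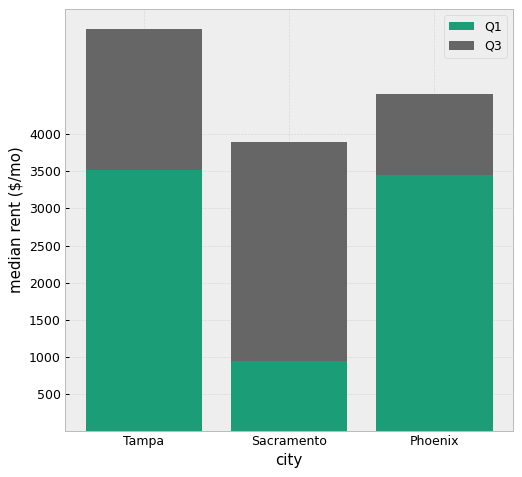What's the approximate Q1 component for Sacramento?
Q1 top ≈ 1000, bottom ≈ 0; segment ≈ 1000.

≈ 1000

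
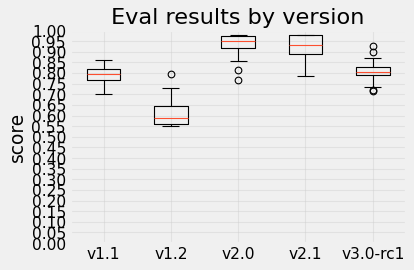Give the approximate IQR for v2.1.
≈ 0.10

Q3 ≈ 1.00, Q1 ≈ 0.90; IQR ≈ 0.10.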